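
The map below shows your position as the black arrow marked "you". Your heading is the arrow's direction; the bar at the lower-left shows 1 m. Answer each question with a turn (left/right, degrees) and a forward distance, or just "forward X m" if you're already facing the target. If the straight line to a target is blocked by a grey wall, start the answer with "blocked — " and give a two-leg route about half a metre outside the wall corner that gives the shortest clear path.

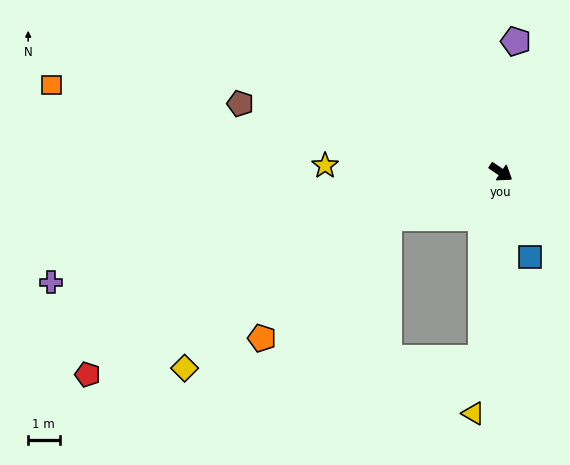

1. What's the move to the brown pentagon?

turn right 161°, forward 8.6 m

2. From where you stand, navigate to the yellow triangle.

turn right 63°, forward 7.7 m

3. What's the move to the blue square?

turn right 37°, forward 2.9 m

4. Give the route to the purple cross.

turn right 132°, forward 14.8 m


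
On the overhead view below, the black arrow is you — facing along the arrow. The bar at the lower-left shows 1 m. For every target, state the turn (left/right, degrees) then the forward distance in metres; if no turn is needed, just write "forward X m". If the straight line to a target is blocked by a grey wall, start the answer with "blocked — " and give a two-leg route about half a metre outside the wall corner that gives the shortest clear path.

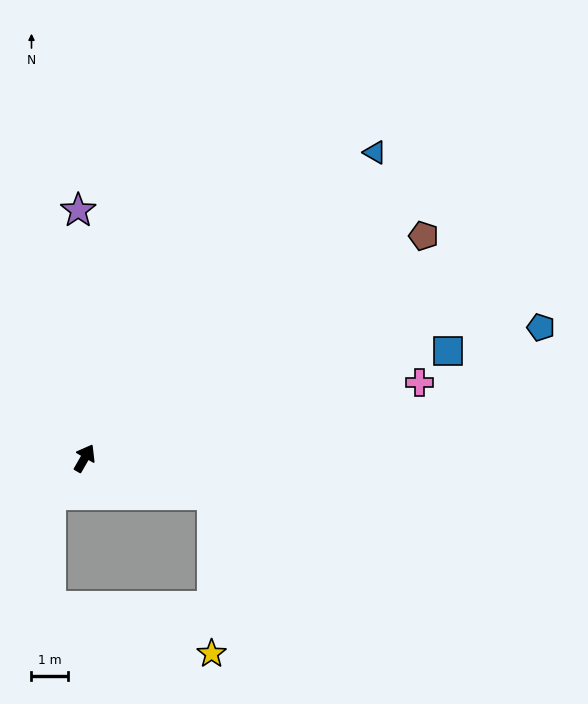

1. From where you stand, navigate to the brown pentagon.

turn right 27°, forward 11.2 m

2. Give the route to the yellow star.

blocked — turn right 76°, forward 3.7 m, then turn right 75°, forward 4.4 m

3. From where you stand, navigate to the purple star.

turn left 31°, forward 6.8 m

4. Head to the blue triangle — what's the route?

turn right 14°, forward 11.6 m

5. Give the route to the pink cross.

turn right 48°, forward 9.5 m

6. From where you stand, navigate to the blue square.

turn right 44°, forward 10.5 m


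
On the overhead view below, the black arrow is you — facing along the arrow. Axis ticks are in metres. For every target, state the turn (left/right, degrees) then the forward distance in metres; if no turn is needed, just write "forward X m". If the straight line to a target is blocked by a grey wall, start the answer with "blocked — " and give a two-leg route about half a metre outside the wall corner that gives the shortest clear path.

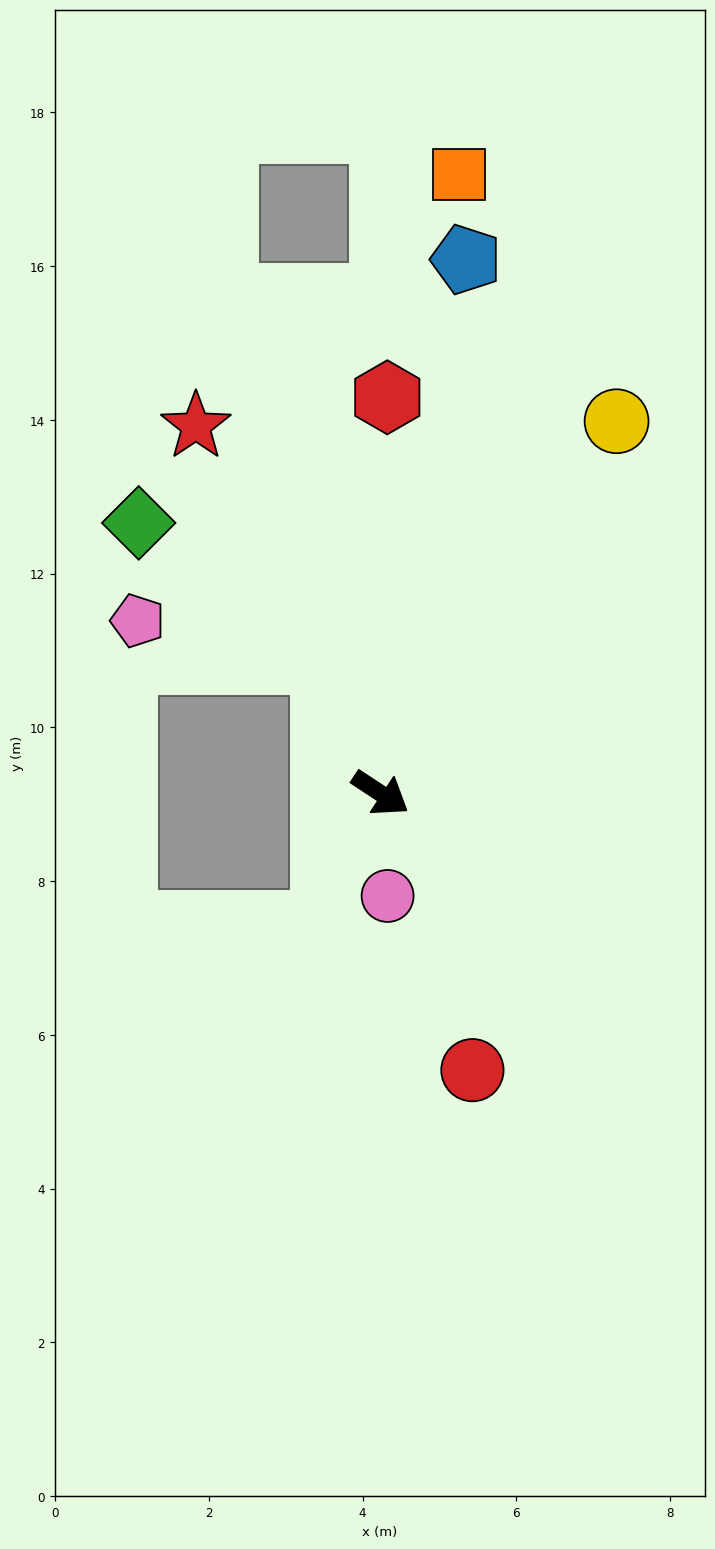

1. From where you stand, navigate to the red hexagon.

turn left 122°, forward 5.2 m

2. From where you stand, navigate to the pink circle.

turn right 53°, forward 1.3 m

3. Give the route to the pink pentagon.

blocked — turn left 147°, forward 1.9 m, then turn left 54°, forward 2.5 m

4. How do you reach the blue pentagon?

turn left 114°, forward 7.0 m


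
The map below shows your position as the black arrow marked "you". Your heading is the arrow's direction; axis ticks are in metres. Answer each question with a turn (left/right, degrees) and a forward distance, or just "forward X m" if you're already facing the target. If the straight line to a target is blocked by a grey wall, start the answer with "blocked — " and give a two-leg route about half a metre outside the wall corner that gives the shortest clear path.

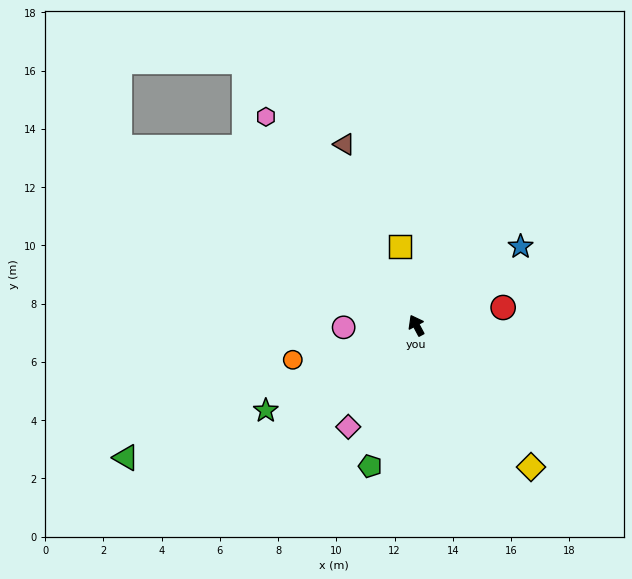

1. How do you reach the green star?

turn left 91°, forward 5.9 m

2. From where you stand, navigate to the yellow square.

turn right 16°, forward 2.8 m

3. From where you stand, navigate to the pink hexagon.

turn left 8°, forward 8.8 m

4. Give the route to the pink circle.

turn left 63°, forward 2.5 m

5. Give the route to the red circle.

turn right 107°, forward 3.0 m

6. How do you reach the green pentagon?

turn left 134°, forward 5.1 m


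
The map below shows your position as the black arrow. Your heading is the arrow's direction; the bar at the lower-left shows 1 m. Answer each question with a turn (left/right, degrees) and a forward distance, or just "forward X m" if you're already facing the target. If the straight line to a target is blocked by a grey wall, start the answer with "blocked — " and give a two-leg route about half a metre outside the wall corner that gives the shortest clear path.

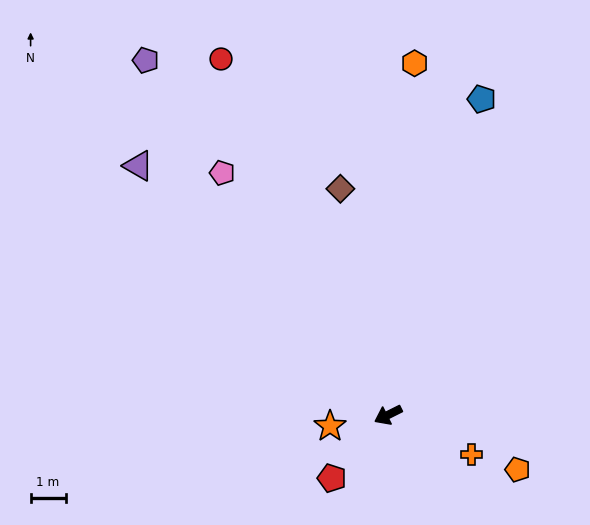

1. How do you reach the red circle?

turn right 91°, forward 11.2 m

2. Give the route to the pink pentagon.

turn right 82°, forward 8.4 m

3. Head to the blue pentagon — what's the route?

turn right 133°, forward 9.4 m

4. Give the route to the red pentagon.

turn left 22°, forward 2.4 m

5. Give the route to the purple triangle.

turn right 71°, forward 10.1 m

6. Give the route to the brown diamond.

turn right 105°, forward 6.6 m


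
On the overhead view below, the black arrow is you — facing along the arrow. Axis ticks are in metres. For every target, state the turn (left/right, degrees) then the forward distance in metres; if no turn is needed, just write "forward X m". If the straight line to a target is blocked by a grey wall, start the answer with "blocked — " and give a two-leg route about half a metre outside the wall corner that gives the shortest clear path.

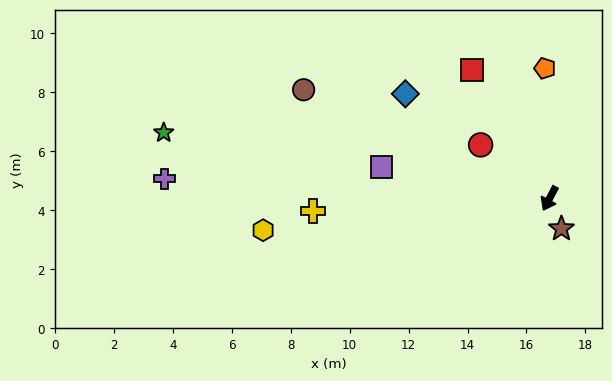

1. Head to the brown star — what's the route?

turn left 49°, forward 1.1 m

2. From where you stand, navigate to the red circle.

turn right 100°, forward 3.0 m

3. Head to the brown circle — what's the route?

turn right 86°, forward 9.1 m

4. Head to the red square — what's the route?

turn right 121°, forward 5.1 m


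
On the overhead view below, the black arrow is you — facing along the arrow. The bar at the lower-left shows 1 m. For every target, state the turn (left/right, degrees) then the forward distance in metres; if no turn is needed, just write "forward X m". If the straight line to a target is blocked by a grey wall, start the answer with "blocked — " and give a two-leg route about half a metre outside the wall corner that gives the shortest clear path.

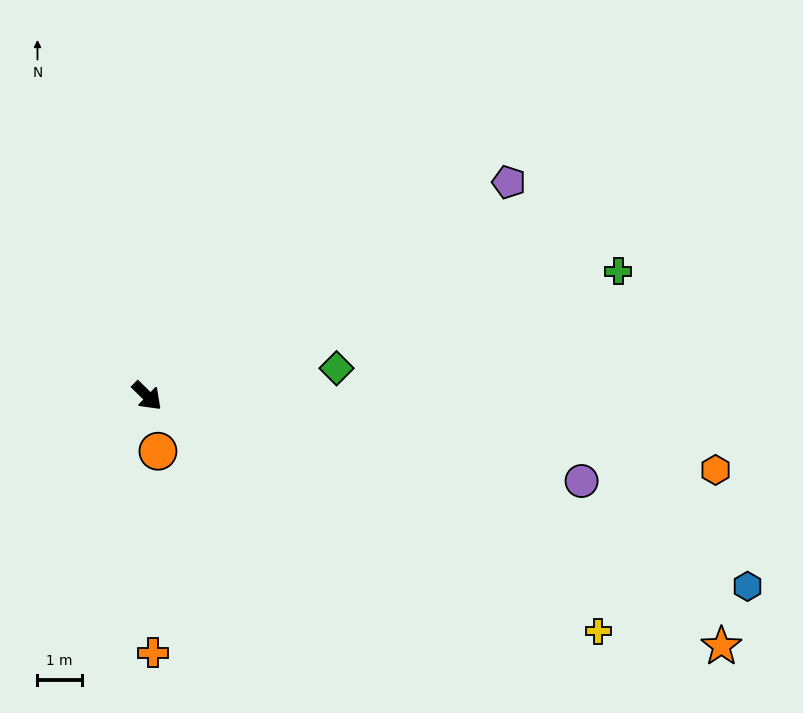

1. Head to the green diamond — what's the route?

turn left 53°, forward 4.3 m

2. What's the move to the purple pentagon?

turn left 75°, forward 9.5 m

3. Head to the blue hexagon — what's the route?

turn left 27°, forward 14.2 m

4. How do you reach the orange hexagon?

turn left 37°, forward 12.9 m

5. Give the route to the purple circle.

turn left 33°, forward 10.0 m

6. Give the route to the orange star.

turn left 21°, forward 14.1 m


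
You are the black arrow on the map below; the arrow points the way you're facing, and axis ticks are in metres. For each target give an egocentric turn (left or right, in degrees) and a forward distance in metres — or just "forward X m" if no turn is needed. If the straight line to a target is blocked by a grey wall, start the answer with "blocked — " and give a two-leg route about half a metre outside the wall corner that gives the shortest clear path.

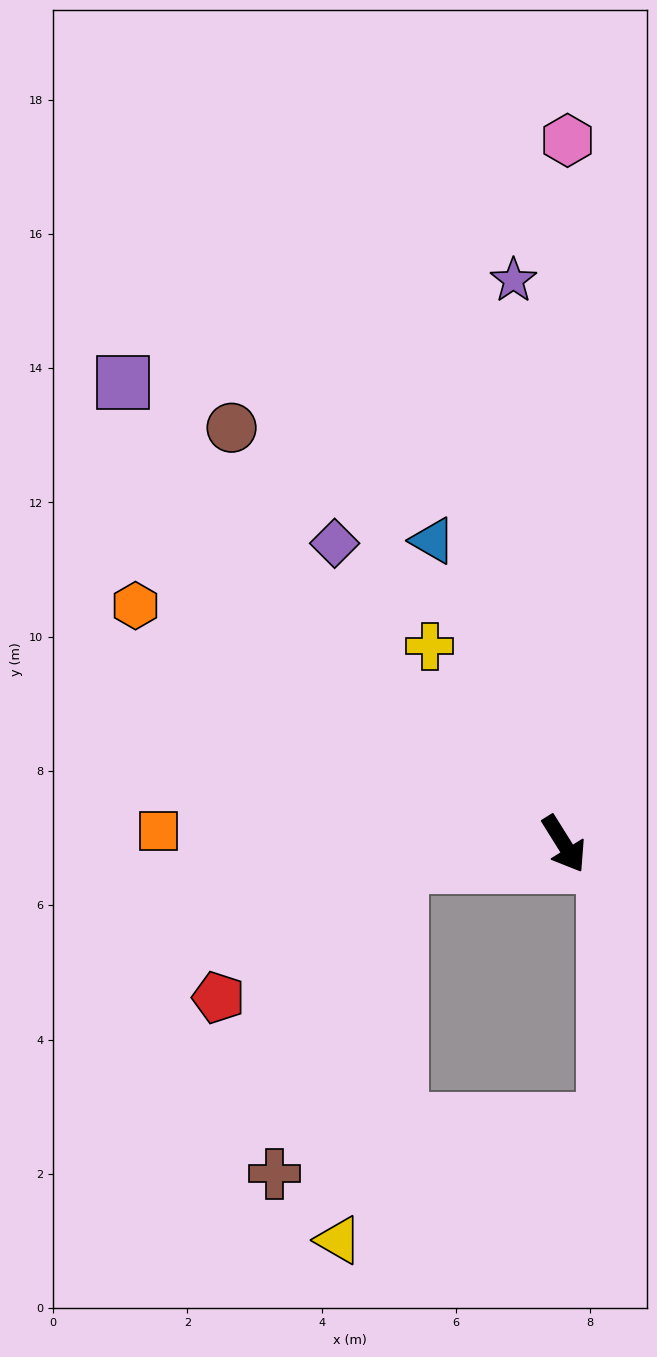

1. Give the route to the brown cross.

blocked — turn right 115°, forward 2.5 m, then turn left 61°, forward 5.0 m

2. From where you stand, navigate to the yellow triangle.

blocked — turn right 115°, forward 2.5 m, then turn left 74°, forward 5.7 m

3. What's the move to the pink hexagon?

turn left 148°, forward 10.5 m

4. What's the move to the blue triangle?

turn left 171°, forward 4.9 m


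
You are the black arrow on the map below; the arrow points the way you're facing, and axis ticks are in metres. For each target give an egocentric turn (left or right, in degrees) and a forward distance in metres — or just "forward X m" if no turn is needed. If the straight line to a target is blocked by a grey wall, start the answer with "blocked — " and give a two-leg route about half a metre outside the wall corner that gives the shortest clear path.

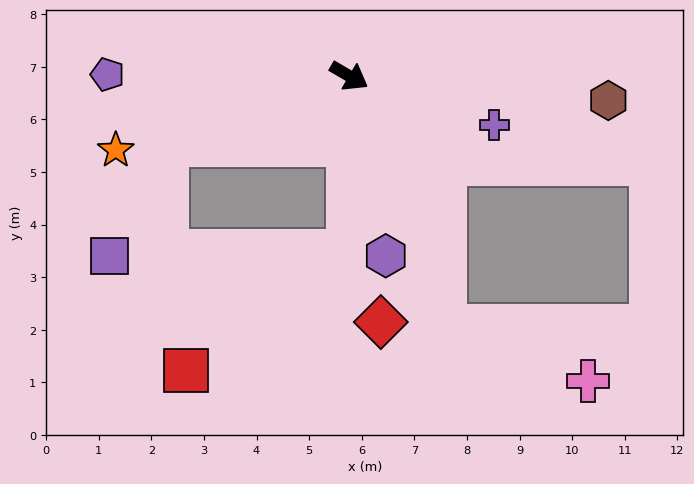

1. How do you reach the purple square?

blocked — turn right 129°, forward 3.7 m, then turn left 42°, forward 2.4 m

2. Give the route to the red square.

blocked — turn right 60°, forward 3.3 m, then turn right 53°, forward 3.8 m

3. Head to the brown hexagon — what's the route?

turn left 25°, forward 4.9 m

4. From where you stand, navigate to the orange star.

turn right 132°, forward 4.7 m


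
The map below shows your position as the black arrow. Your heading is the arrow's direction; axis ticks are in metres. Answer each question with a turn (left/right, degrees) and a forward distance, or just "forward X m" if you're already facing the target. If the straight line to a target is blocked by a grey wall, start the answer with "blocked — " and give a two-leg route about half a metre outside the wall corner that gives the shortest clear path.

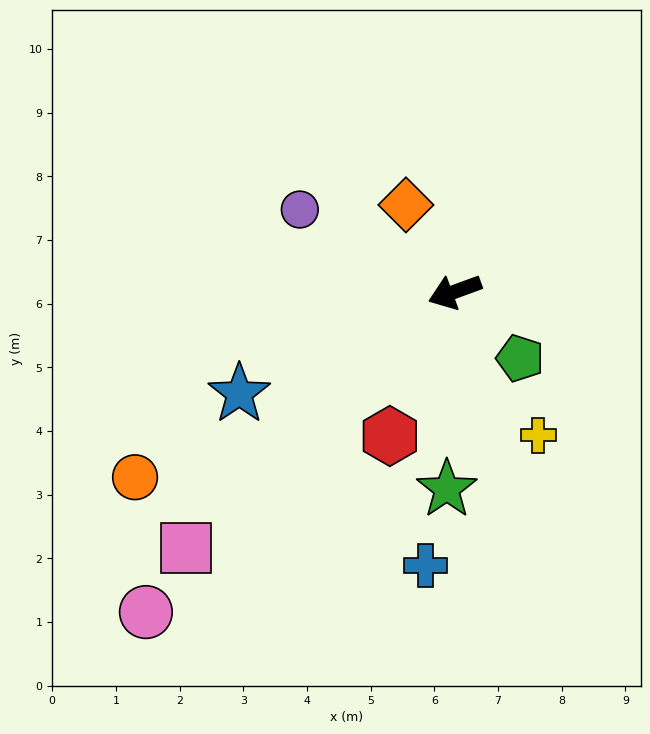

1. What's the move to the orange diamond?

turn right 81°, forward 1.6 m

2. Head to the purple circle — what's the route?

turn right 48°, forward 2.8 m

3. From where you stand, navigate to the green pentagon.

turn left 114°, forward 1.5 m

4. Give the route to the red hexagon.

turn left 46°, forward 2.5 m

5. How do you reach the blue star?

turn left 5°, forward 3.7 m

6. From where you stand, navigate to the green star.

turn left 68°, forward 3.1 m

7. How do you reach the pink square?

turn left 24°, forward 5.8 m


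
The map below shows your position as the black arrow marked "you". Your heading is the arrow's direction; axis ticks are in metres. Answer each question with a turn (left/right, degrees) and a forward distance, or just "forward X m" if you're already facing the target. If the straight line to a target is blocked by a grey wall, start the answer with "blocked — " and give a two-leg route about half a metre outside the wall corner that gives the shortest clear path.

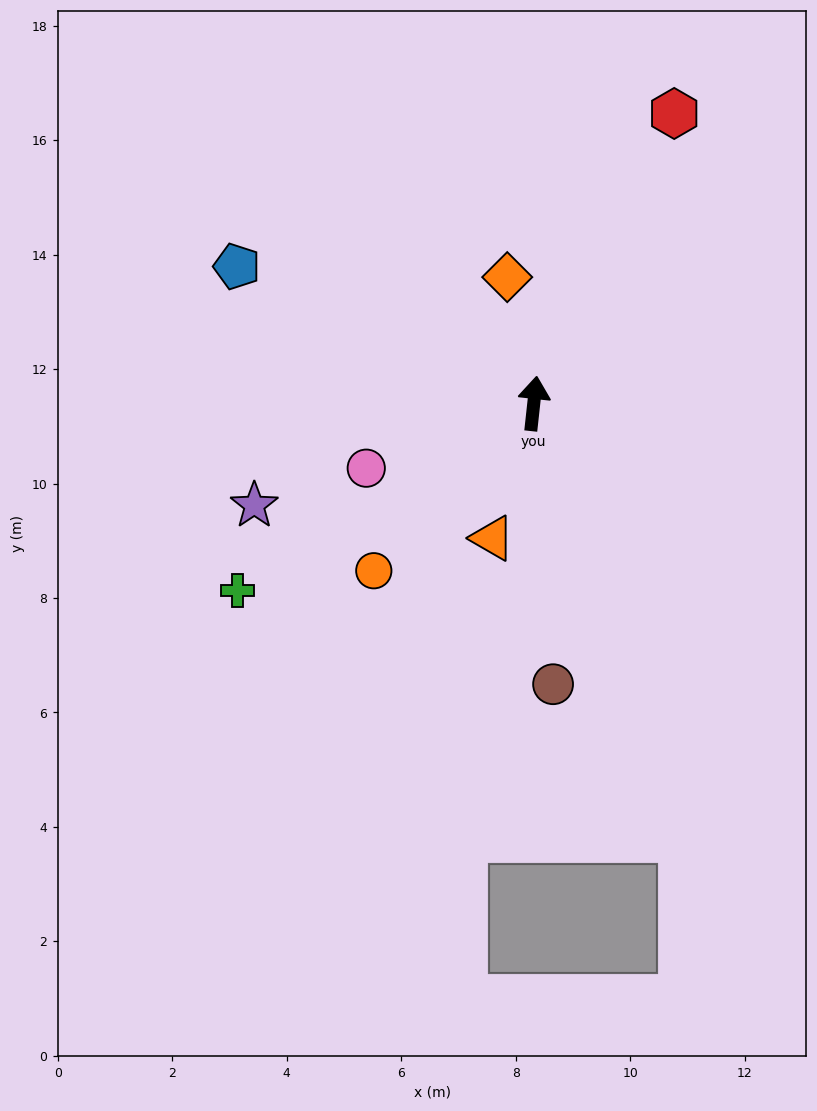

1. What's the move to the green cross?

turn left 128°, forward 6.1 m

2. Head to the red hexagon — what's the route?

turn right 20°, forward 5.6 m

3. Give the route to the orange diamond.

turn left 18°, forward 2.3 m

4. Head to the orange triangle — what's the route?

turn left 169°, forward 2.5 m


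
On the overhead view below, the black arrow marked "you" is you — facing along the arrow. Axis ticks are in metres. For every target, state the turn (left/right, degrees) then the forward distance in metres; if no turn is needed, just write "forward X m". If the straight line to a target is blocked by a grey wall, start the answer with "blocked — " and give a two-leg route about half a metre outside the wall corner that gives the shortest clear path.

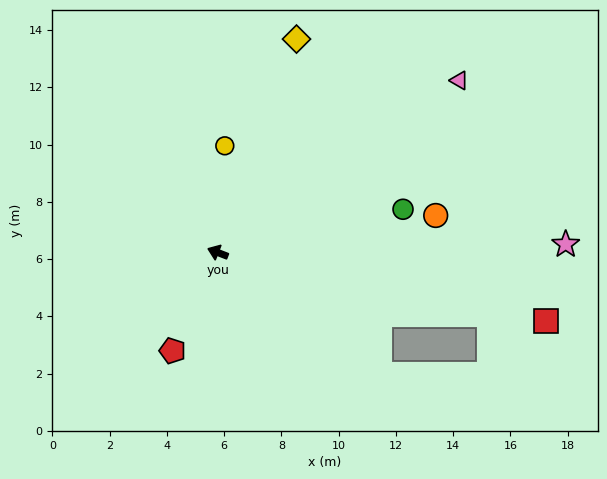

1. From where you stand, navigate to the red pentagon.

turn left 87°, forward 3.8 m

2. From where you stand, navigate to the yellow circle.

turn right 72°, forward 3.7 m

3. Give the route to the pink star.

turn right 157°, forward 12.2 m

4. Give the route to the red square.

turn right 170°, forward 11.7 m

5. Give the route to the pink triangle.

turn right 123°, forward 10.4 m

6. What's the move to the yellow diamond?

turn right 89°, forward 7.9 m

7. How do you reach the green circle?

turn right 146°, forward 6.6 m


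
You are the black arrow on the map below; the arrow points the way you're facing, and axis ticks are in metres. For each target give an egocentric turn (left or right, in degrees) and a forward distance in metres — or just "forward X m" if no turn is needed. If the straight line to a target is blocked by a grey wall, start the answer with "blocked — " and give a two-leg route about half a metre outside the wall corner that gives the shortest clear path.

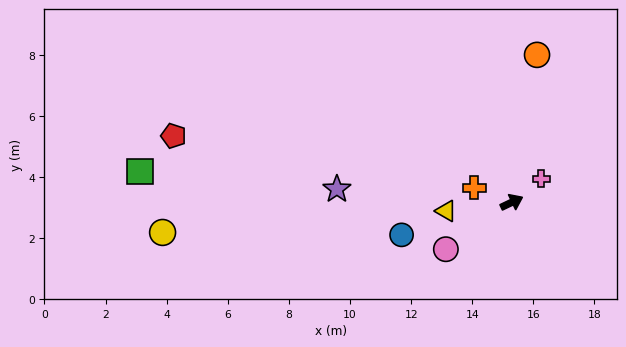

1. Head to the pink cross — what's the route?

turn left 13°, forward 1.2 m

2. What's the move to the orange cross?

turn left 133°, forward 1.3 m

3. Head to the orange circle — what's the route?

turn left 55°, forward 4.9 m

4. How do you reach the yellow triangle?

turn left 162°, forward 2.2 m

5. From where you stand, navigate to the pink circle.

turn right 170°, forward 2.6 m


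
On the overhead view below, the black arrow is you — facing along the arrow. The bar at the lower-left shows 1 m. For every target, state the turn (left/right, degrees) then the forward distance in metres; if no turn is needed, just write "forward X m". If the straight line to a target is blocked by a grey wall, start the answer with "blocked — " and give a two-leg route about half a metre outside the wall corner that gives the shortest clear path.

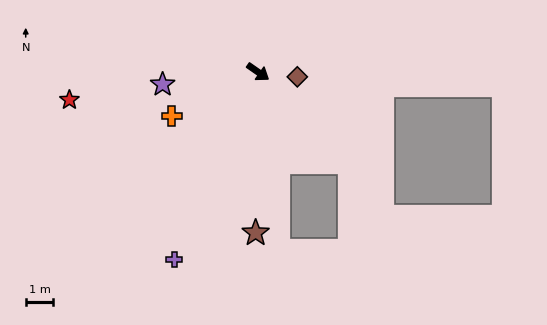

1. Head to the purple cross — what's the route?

turn right 79°, forward 7.4 m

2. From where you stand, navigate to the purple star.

turn right 138°, forward 3.5 m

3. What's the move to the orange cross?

turn right 118°, forward 3.5 m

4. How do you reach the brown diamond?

turn left 28°, forward 1.4 m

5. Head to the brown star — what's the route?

turn right 56°, forward 5.8 m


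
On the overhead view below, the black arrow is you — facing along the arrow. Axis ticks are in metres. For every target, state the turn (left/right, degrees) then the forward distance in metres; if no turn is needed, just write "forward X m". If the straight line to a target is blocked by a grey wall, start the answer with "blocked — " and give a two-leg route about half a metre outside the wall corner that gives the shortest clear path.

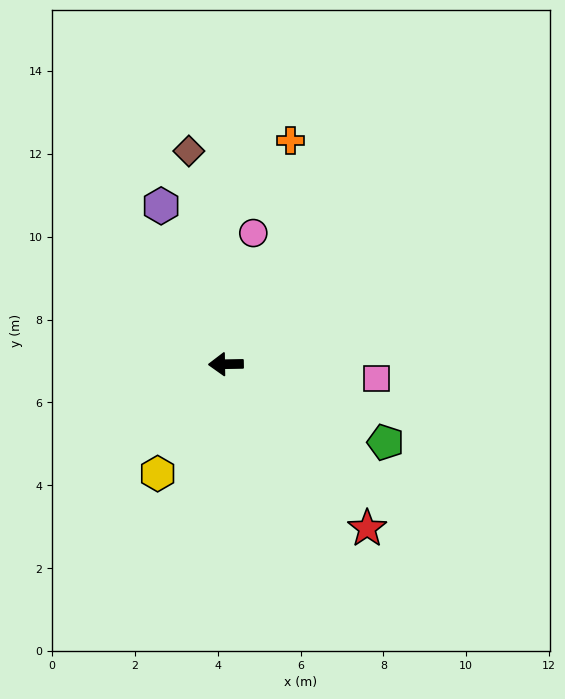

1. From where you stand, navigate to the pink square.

turn left 174°, forward 3.6 m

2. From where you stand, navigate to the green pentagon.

turn left 153°, forward 4.3 m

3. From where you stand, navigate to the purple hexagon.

turn right 69°, forward 4.1 m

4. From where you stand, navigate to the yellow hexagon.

turn left 57°, forward 3.1 m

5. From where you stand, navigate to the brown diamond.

turn right 81°, forward 5.2 m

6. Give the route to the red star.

turn left 130°, forward 5.2 m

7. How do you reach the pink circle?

turn right 103°, forward 3.2 m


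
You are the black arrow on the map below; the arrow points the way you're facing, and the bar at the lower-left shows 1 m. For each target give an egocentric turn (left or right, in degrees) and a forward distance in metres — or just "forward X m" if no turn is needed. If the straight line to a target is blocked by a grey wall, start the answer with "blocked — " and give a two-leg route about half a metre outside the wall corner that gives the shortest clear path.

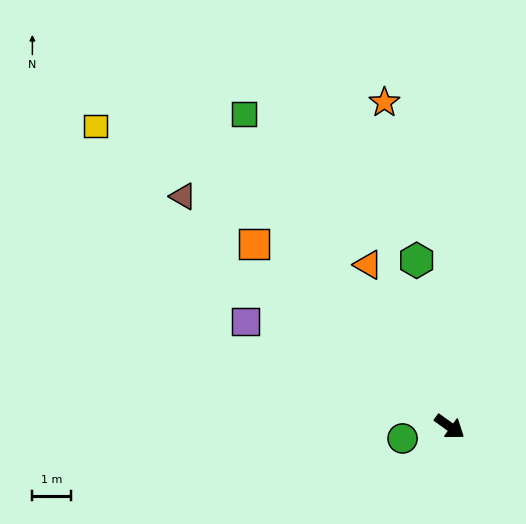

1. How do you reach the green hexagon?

turn left 137°, forward 4.3 m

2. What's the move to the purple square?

turn right 172°, forward 5.9 m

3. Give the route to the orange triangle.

turn left 152°, forward 4.6 m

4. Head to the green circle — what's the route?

turn right 130°, forward 1.2 m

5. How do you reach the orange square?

turn left 173°, forward 6.8 m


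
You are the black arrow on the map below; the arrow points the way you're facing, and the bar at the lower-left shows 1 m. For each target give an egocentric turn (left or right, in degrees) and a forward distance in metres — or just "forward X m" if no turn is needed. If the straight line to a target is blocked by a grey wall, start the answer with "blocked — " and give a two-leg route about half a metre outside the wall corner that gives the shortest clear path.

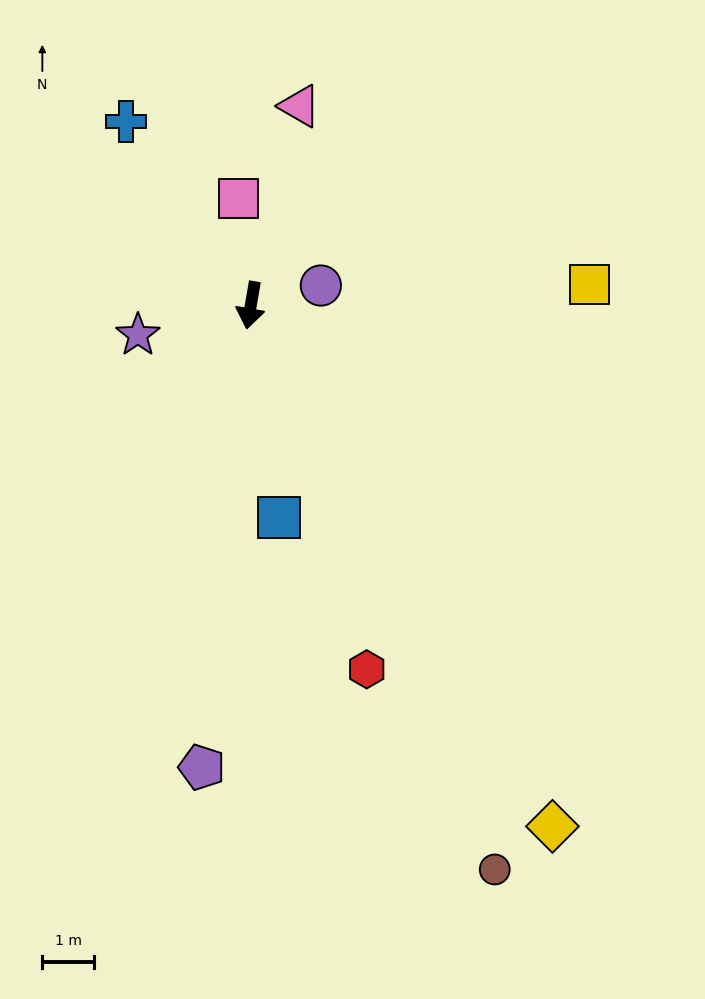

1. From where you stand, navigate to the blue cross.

turn right 136°, forward 4.3 m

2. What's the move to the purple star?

turn right 65°, forward 2.2 m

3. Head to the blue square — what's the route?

turn left 17°, forward 4.1 m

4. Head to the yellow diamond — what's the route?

turn left 40°, forward 11.6 m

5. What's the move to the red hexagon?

turn left 27°, forward 7.4 m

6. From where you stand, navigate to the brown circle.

turn left 33°, forward 11.8 m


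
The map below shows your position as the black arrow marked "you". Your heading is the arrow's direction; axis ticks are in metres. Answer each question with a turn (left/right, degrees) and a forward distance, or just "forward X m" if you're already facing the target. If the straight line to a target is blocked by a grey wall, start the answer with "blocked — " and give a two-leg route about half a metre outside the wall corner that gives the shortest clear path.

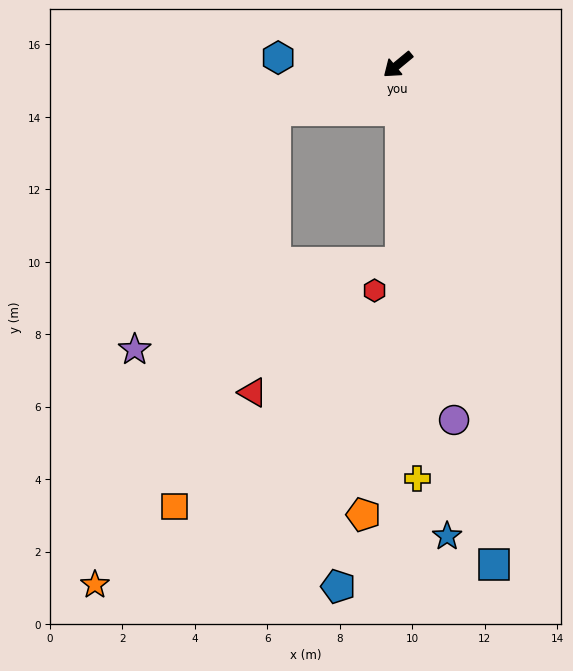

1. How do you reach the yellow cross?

turn left 53°, forward 11.4 m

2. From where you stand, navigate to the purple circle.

turn left 59°, forward 9.9 m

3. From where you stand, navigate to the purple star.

blocked — turn right 19°, forward 3.6 m, then turn left 39°, forward 7.7 m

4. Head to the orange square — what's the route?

blocked — turn right 19°, forward 3.6 m, then turn left 55°, forward 11.3 m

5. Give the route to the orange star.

blocked — turn right 19°, forward 3.6 m, then turn left 49°, forward 14.0 m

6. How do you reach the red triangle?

blocked — turn right 19°, forward 3.6 m, then turn left 65°, forward 7.8 m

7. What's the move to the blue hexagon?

turn right 43°, forward 3.3 m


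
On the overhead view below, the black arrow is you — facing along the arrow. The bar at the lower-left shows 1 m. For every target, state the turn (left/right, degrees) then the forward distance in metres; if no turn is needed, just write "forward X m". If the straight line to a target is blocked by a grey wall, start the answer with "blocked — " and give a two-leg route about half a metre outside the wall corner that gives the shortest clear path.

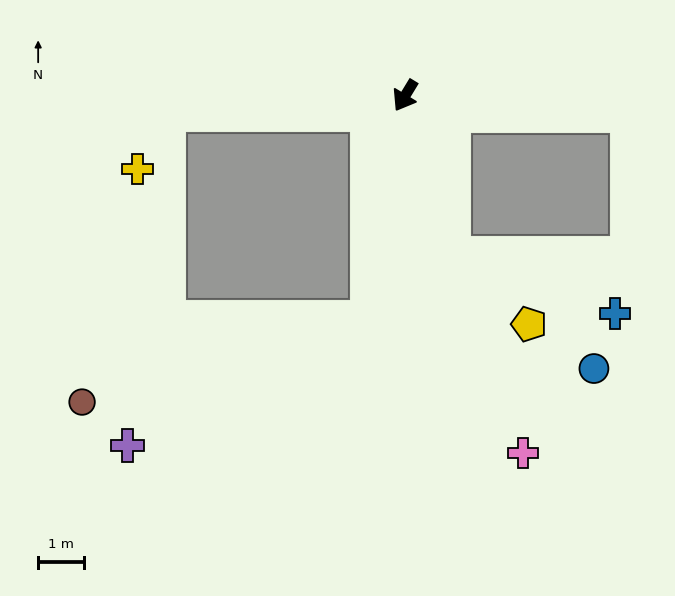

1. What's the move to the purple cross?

blocked — turn left 22°, forward 5.0 m, then turn right 53°, forward 6.0 m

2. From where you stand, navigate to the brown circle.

blocked — turn left 22°, forward 5.0 m, then turn right 65°, forward 6.6 m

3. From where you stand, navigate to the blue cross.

blocked — turn left 47°, forward 3.6 m, then turn left 55°, forward 3.8 m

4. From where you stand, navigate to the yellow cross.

blocked — turn right 55°, forward 5.2 m, then turn left 59°, forward 1.4 m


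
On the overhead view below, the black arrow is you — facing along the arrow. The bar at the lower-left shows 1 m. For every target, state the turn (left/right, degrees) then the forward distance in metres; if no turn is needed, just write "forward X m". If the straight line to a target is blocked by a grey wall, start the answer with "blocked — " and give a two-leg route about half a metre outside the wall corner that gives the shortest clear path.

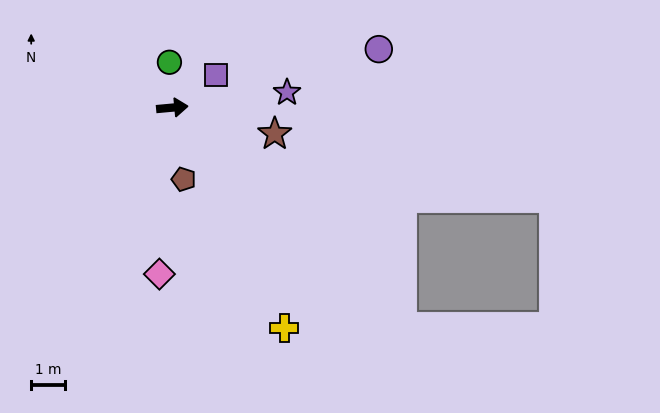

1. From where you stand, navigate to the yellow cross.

turn right 68°, forward 7.3 m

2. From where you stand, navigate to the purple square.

turn left 31°, forward 1.6 m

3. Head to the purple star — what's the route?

turn left 2°, forward 3.4 m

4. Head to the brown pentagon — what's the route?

turn right 86°, forward 2.1 m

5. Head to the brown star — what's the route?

turn right 20°, forward 3.1 m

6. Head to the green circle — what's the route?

turn left 88°, forward 1.3 m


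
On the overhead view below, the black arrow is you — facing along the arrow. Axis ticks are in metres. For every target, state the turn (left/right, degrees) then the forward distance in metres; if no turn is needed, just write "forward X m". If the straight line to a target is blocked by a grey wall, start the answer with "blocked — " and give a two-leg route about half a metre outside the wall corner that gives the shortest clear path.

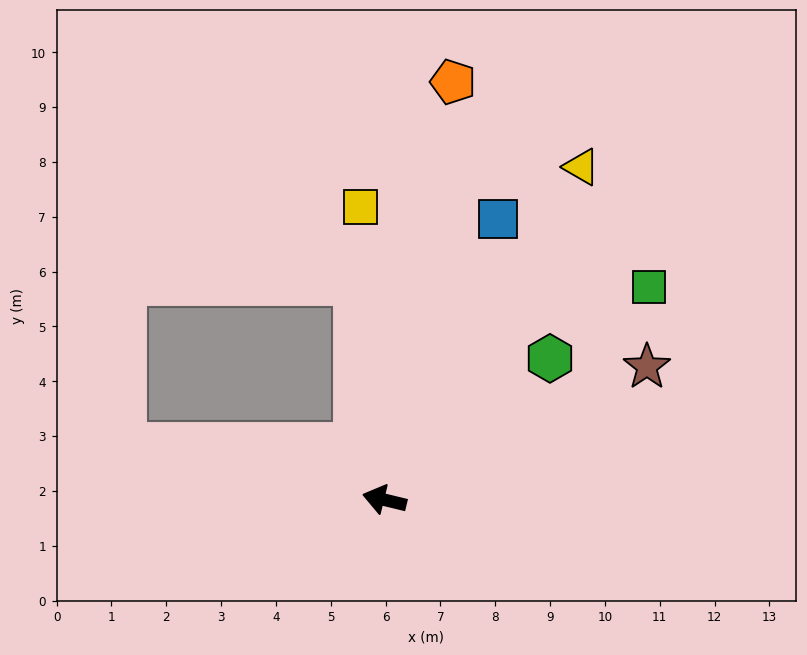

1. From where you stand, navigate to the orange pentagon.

turn right 86°, forward 7.7 m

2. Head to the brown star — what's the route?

turn right 139°, forward 5.4 m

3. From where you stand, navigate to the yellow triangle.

turn right 107°, forward 7.1 m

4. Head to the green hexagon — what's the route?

turn right 126°, forward 4.0 m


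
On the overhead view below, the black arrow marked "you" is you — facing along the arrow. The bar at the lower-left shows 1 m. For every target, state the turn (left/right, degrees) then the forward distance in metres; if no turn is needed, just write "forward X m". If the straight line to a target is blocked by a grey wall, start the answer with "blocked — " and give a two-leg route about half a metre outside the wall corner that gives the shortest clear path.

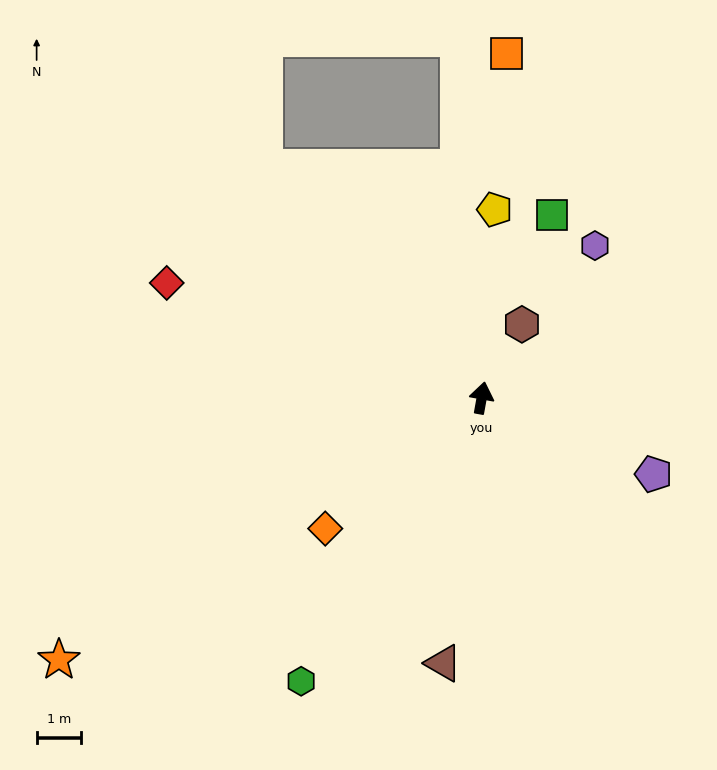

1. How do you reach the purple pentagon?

turn right 104°, forward 4.2 m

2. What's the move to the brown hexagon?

turn right 18°, forward 1.9 m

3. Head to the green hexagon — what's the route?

turn left 158°, forward 7.6 m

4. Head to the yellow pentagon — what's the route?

turn left 6°, forward 4.3 m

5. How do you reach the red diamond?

turn left 80°, forward 7.6 m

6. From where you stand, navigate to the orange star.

turn left 132°, forward 11.2 m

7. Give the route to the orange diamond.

turn left 140°, forward 4.6 m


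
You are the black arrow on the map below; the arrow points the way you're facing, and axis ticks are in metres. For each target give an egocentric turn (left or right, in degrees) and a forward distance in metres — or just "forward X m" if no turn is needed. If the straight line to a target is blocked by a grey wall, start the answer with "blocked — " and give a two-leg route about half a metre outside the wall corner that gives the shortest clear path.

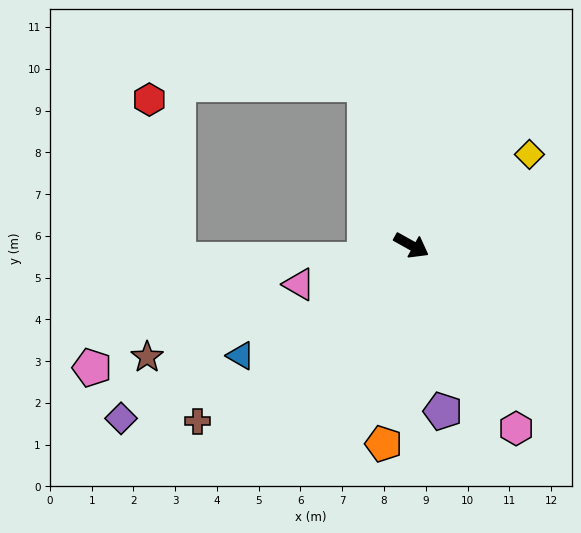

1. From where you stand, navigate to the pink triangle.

turn right 132°, forward 2.8 m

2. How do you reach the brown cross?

turn right 111°, forward 6.6 m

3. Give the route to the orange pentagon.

turn right 69°, forward 4.8 m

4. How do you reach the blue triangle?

turn right 118°, forward 4.9 m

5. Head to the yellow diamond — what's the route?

turn left 67°, forward 3.6 m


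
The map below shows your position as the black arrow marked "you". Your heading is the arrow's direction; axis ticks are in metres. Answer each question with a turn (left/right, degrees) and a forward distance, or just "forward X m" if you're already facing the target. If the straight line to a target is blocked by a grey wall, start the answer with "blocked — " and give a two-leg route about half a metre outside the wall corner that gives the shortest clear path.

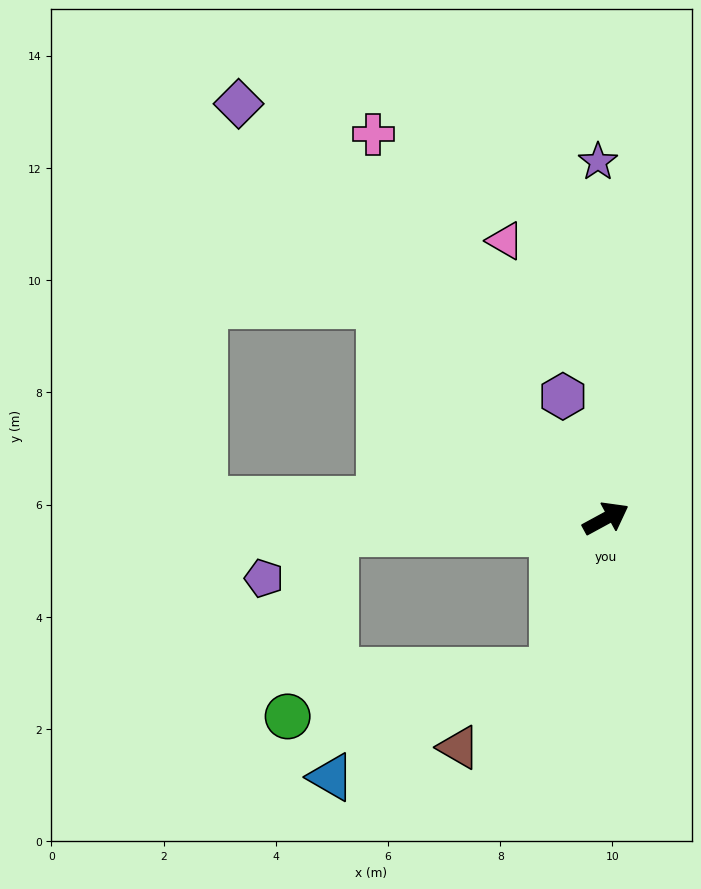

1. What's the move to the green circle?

blocked — turn right 137°, forward 2.9 m, then turn right 62°, forward 4.8 m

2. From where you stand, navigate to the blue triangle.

blocked — turn left 155°, forward 4.8 m, then turn left 86°, forward 4.4 m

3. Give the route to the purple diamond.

turn left 103°, forward 9.9 m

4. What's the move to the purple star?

turn left 63°, forward 6.4 m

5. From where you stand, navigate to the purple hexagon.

turn left 81°, forward 2.3 m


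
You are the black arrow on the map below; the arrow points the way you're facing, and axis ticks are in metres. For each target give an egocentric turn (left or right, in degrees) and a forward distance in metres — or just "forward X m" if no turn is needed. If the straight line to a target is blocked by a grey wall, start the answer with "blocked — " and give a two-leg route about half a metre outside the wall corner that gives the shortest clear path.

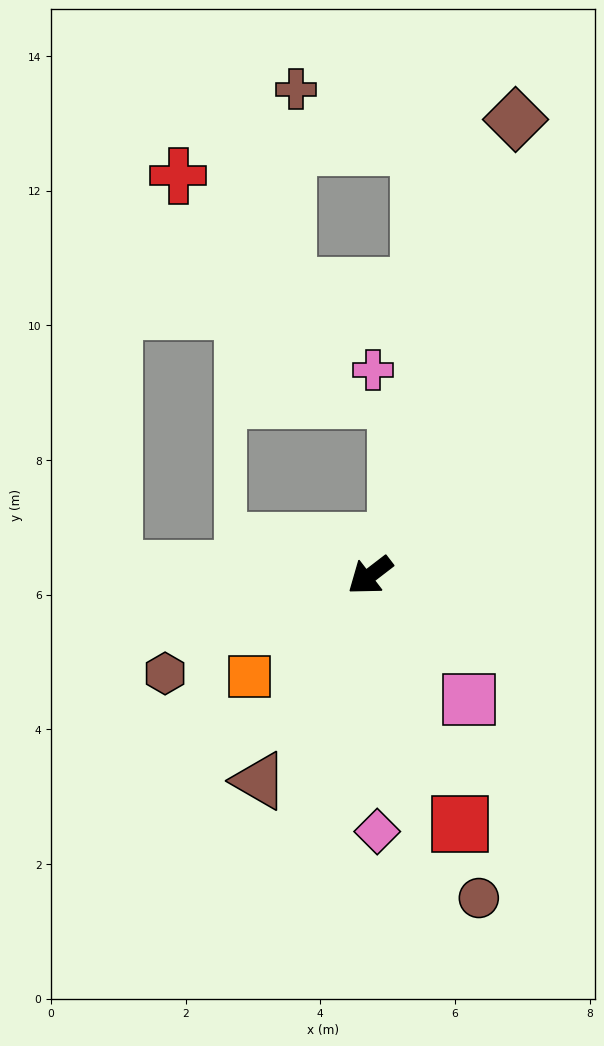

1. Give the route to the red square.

turn left 72°, forward 3.9 m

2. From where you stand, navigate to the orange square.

turn left 3°, forward 2.3 m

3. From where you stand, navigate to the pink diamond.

turn left 54°, forward 3.8 m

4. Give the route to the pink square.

turn left 91°, forward 2.4 m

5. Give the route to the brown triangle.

turn left 24°, forward 3.5 m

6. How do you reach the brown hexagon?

turn right 12°, forward 3.4 m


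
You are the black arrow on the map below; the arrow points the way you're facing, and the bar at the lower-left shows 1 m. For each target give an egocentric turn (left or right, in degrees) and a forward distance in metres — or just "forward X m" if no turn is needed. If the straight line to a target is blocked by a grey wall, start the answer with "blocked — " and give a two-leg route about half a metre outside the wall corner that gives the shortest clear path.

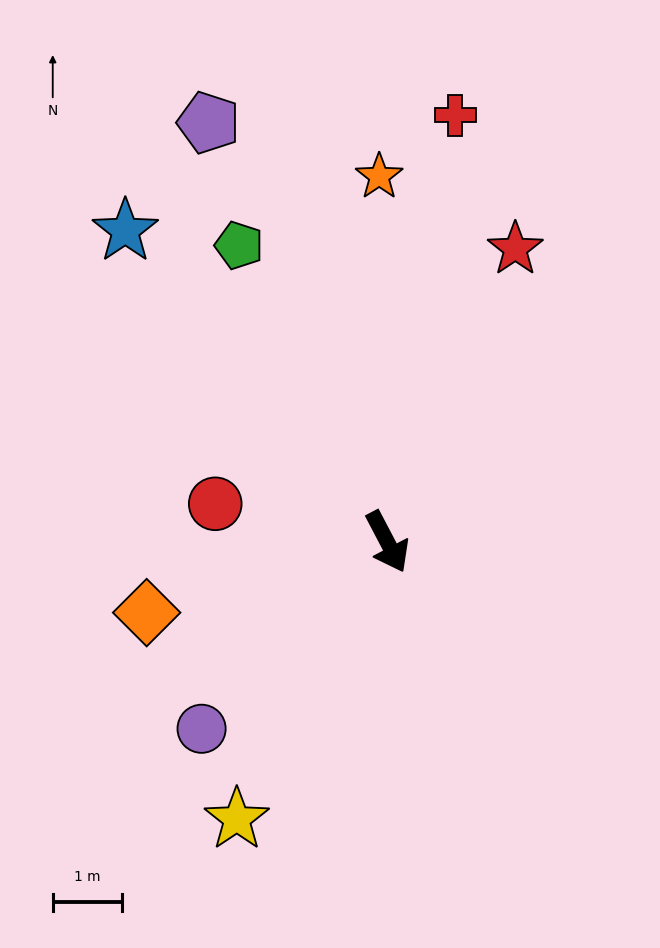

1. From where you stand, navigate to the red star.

turn left 129°, forward 4.6 m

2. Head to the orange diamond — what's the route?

turn right 101°, forward 3.6 m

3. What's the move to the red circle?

turn right 130°, forward 2.5 m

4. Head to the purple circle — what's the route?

turn right 72°, forward 3.8 m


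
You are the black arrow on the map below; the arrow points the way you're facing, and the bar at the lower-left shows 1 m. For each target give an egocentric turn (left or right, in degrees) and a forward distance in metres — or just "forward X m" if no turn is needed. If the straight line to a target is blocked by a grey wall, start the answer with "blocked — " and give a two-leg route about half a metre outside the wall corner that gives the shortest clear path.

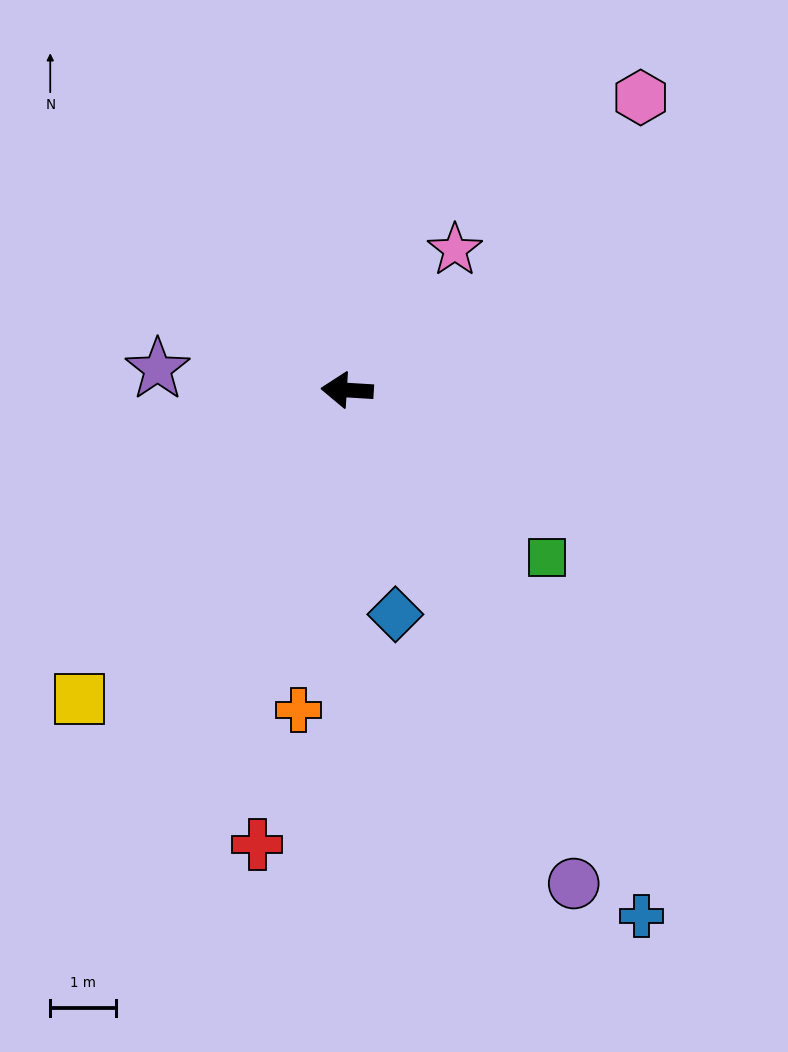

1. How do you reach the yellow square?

turn left 53°, forward 6.2 m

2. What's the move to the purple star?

turn right 3°, forward 2.9 m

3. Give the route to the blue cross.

turn left 123°, forward 9.2 m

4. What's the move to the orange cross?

turn left 85°, forward 4.9 m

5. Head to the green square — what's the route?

turn left 144°, forward 4.0 m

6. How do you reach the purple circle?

turn left 118°, forward 8.3 m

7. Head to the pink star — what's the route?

turn right 124°, forward 2.7 m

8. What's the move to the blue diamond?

turn left 106°, forward 3.5 m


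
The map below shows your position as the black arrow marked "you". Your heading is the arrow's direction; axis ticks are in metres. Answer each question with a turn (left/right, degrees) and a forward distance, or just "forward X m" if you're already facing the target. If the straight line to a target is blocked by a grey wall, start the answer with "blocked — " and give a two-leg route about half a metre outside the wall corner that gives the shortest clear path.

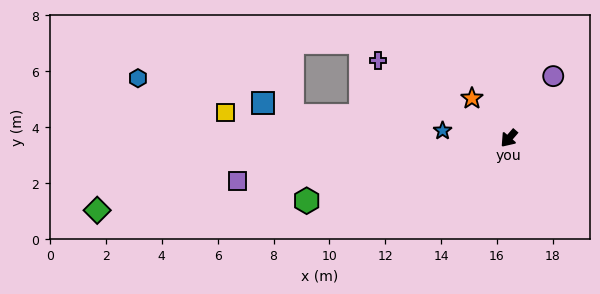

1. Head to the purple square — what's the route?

turn right 40°, forward 9.8 m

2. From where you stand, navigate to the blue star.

turn right 56°, forward 2.4 m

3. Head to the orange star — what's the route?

turn right 96°, forward 1.9 m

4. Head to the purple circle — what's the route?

turn right 175°, forward 2.7 m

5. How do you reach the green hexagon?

turn right 32°, forward 7.6 m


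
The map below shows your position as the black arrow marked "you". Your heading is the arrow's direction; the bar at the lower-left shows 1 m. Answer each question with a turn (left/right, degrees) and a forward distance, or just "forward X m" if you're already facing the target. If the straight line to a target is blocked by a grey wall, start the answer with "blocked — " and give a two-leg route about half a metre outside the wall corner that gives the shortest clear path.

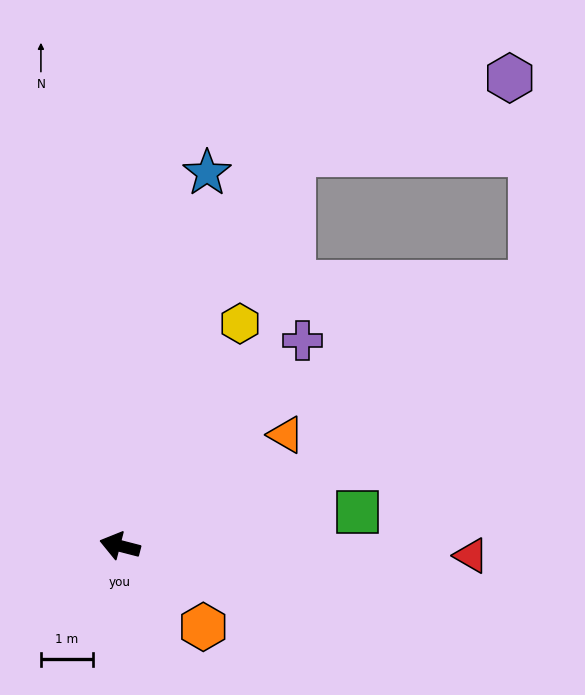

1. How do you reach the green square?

turn right 157°, forward 4.6 m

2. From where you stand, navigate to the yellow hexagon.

turn right 104°, forward 4.8 m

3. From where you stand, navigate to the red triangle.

turn right 167°, forward 6.7 m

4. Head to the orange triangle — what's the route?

turn right 132°, forward 3.8 m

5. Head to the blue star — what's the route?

turn right 89°, forward 7.3 m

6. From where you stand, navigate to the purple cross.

turn right 117°, forward 5.3 m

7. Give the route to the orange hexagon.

turn left 150°, forward 2.2 m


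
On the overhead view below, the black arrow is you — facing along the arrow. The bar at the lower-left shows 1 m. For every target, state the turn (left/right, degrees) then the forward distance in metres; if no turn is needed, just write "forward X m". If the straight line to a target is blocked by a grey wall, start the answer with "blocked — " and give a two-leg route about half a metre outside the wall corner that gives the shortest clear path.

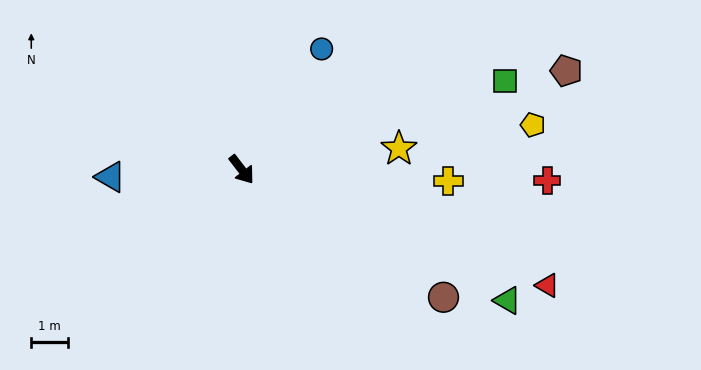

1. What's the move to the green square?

turn left 71°, forward 7.6 m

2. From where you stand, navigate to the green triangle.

turn left 26°, forward 8.1 m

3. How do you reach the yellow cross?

turn left 49°, forward 5.7 m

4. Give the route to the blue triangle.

turn right 124°, forward 3.6 m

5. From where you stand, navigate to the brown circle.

turn left 20°, forward 6.5 m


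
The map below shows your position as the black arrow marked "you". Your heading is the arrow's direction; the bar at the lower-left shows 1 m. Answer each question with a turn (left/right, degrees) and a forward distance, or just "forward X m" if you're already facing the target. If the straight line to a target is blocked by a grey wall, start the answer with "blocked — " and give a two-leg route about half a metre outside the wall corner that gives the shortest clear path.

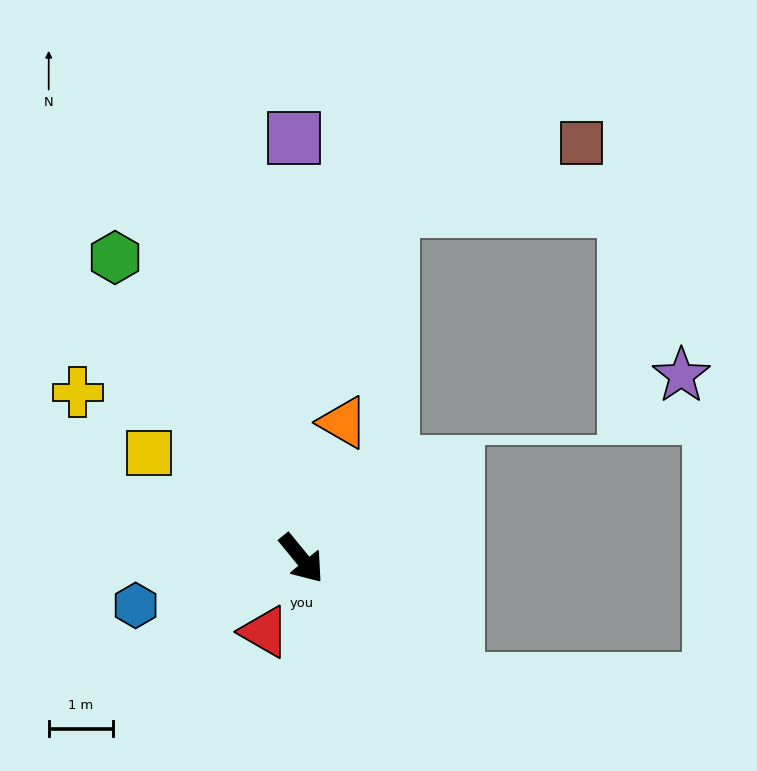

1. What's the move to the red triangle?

turn right 66°, forward 1.3 m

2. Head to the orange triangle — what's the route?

turn left 124°, forward 2.2 m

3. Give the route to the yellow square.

turn right 164°, forward 2.9 m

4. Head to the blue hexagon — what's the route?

turn right 113°, forward 2.7 m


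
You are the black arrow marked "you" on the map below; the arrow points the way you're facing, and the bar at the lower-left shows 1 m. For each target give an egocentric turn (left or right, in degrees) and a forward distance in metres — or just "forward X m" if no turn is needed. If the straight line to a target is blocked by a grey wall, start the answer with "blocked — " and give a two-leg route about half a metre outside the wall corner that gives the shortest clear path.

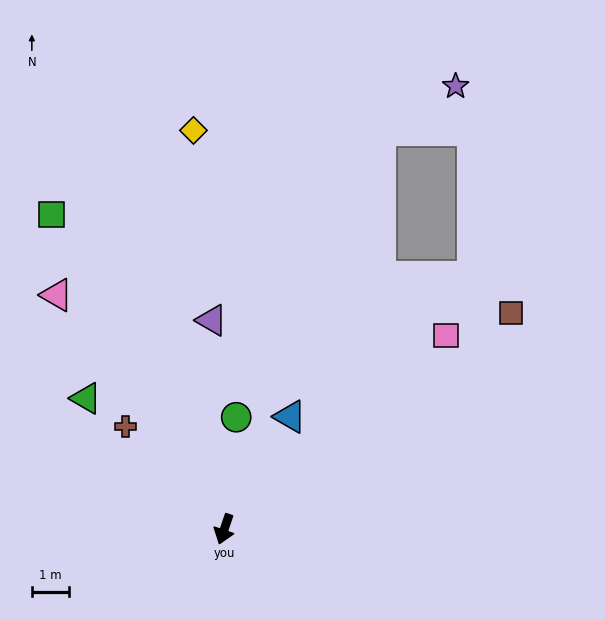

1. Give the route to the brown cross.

turn right 117°, forward 3.8 m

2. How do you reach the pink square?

turn left 150°, forward 7.8 m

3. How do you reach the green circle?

turn right 167°, forward 3.0 m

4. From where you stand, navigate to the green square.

turn right 133°, forward 9.5 m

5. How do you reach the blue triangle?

turn left 168°, forward 3.5 m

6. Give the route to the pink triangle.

turn right 126°, forward 7.7 m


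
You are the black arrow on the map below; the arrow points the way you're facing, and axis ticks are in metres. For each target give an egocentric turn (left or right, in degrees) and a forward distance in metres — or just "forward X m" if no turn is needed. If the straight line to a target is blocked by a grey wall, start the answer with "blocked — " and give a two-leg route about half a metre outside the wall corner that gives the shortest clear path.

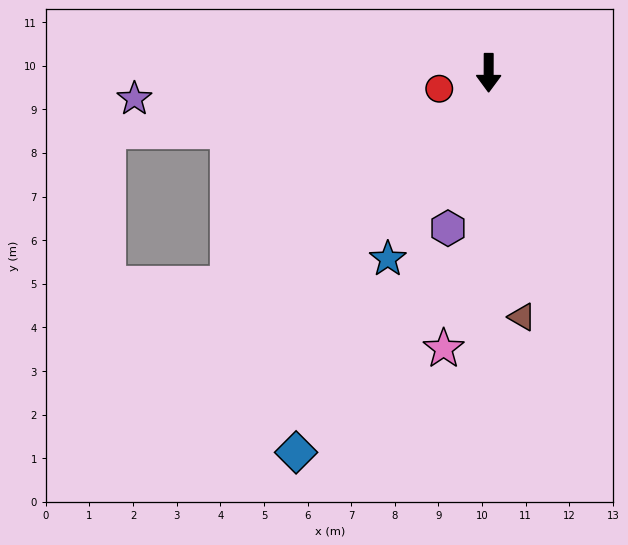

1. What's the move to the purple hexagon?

turn right 15°, forward 3.7 m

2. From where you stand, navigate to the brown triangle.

turn left 8°, forward 5.6 m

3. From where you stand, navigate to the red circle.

turn right 72°, forward 1.2 m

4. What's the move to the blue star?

turn right 28°, forward 4.9 m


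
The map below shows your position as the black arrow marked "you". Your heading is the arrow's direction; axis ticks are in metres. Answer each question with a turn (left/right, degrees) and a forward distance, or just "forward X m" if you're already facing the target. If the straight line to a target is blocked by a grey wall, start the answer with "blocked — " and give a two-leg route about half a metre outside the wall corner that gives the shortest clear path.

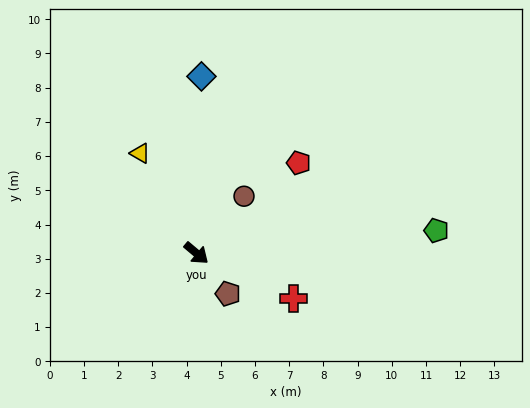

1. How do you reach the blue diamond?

turn left 128°, forward 5.2 m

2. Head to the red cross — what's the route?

turn left 15°, forward 3.1 m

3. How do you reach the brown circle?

turn left 90°, forward 2.2 m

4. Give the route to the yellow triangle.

turn left 159°, forward 3.4 m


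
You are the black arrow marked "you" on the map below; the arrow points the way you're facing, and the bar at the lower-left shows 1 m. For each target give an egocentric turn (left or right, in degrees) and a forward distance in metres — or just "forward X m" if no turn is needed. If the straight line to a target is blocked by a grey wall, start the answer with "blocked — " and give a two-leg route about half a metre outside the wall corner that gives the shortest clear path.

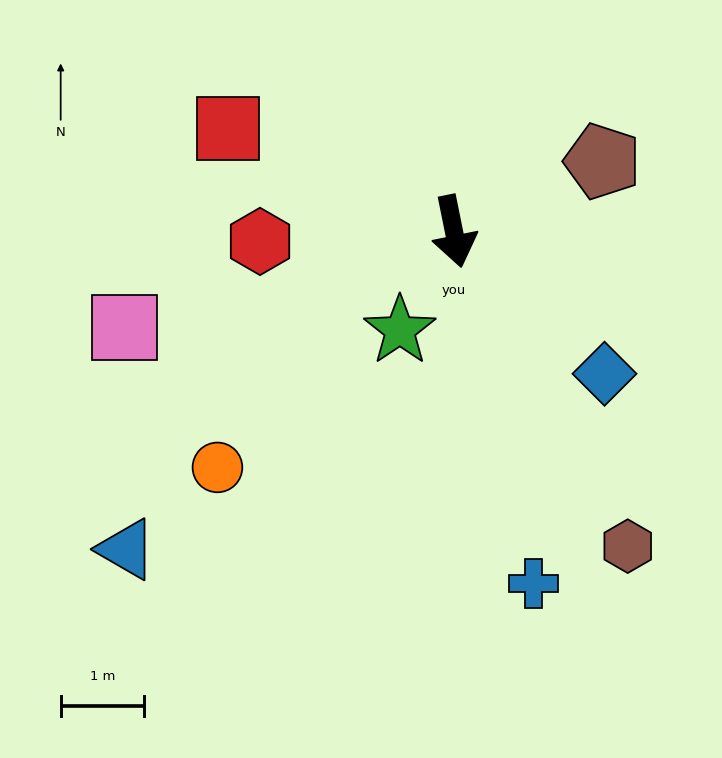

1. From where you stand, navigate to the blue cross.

forward 4.3 m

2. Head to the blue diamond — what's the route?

turn left 35°, forward 2.5 m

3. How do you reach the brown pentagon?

turn left 104°, forward 2.0 m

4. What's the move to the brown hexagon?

turn left 17°, forward 4.3 m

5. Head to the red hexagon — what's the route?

turn right 99°, forward 2.3 m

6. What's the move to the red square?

turn right 126°, forward 3.0 m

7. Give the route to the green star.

turn right 40°, forward 1.3 m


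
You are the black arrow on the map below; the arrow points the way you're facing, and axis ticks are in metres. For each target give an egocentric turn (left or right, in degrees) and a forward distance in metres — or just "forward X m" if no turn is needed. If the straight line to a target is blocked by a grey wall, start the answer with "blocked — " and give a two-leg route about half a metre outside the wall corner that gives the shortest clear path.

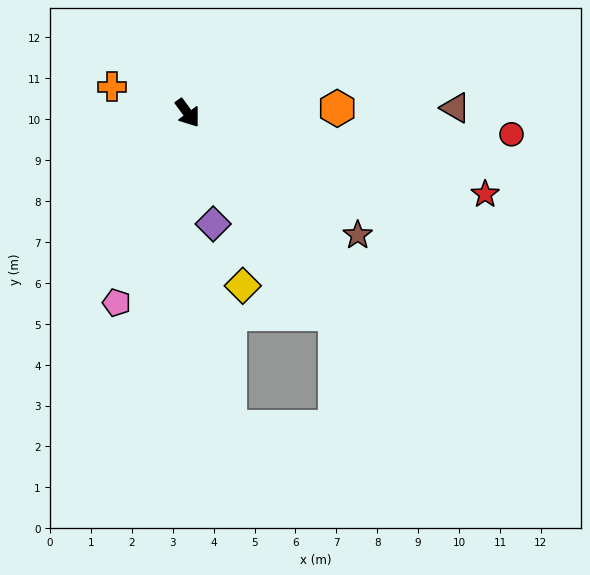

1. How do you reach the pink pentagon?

turn right 57°, forward 4.9 m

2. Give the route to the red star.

turn left 38°, forward 7.5 m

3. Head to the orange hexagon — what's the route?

turn left 55°, forward 3.7 m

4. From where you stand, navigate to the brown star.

turn left 18°, forward 5.1 m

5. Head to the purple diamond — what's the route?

turn right 23°, forward 2.8 m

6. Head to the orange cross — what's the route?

turn right 146°, forward 2.0 m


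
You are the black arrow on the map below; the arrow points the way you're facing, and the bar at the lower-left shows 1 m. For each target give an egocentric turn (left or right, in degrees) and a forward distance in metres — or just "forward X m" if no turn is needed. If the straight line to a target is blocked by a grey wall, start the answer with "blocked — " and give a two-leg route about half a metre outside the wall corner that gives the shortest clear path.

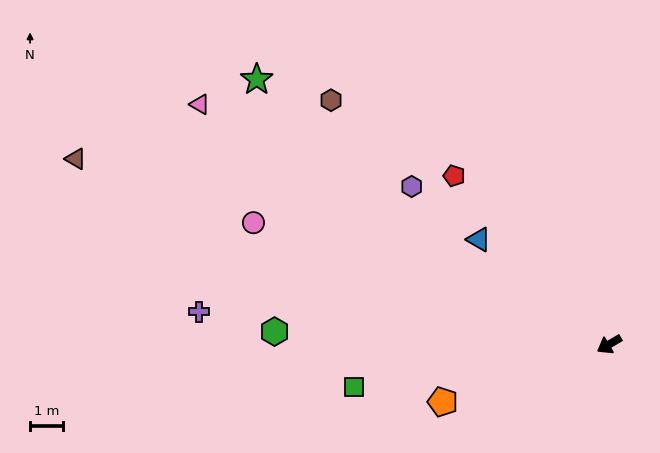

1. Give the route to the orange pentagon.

turn right 12°, forward 5.4 m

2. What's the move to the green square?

turn right 21°, forward 7.9 m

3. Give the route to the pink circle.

turn right 49°, forward 11.5 m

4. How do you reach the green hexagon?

turn right 33°, forward 10.3 m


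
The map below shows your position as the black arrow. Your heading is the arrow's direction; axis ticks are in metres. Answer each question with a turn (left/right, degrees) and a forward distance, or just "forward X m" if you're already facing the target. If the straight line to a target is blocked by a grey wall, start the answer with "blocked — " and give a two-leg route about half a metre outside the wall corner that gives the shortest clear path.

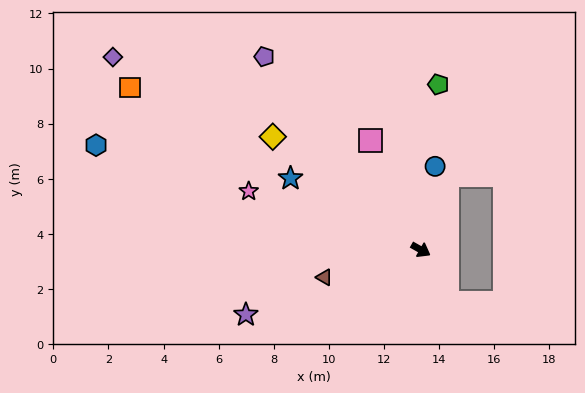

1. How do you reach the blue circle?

turn left 110°, forward 3.1 m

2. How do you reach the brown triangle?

turn right 135°, forward 3.6 m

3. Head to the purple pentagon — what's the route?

turn left 158°, forward 9.0 m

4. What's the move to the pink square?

turn left 144°, forward 4.4 m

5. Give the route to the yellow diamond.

turn left 172°, forward 6.8 m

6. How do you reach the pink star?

turn right 169°, forward 6.6 m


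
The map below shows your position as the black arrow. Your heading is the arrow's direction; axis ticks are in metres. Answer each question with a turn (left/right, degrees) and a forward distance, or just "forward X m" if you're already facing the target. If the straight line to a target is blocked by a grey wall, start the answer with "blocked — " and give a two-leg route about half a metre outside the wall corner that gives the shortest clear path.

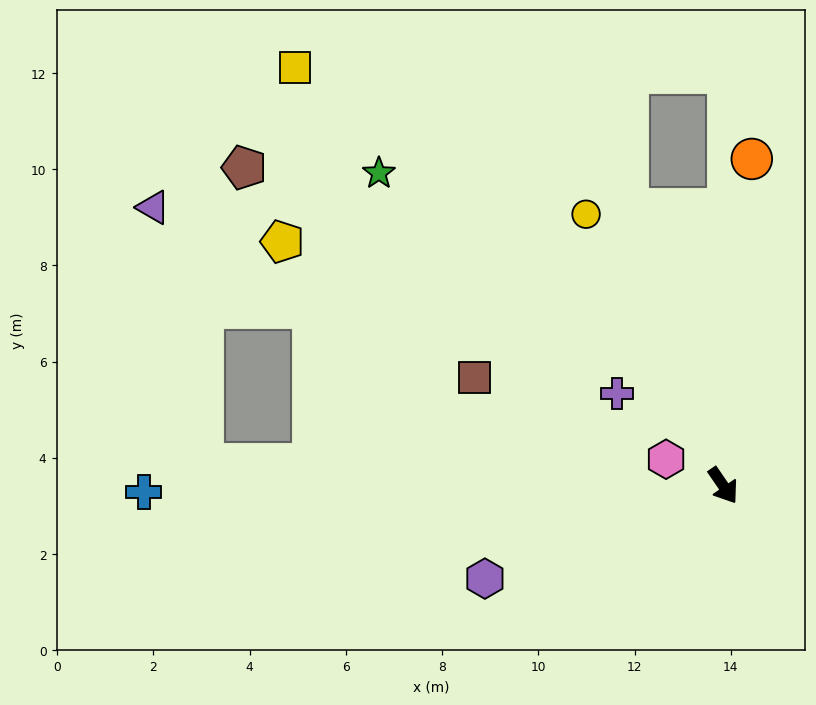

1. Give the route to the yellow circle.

turn left 172°, forward 6.3 m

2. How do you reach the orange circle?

turn left 141°, forward 6.8 m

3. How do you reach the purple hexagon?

turn right 103°, forward 5.3 m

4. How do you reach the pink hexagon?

turn right 149°, forward 1.3 m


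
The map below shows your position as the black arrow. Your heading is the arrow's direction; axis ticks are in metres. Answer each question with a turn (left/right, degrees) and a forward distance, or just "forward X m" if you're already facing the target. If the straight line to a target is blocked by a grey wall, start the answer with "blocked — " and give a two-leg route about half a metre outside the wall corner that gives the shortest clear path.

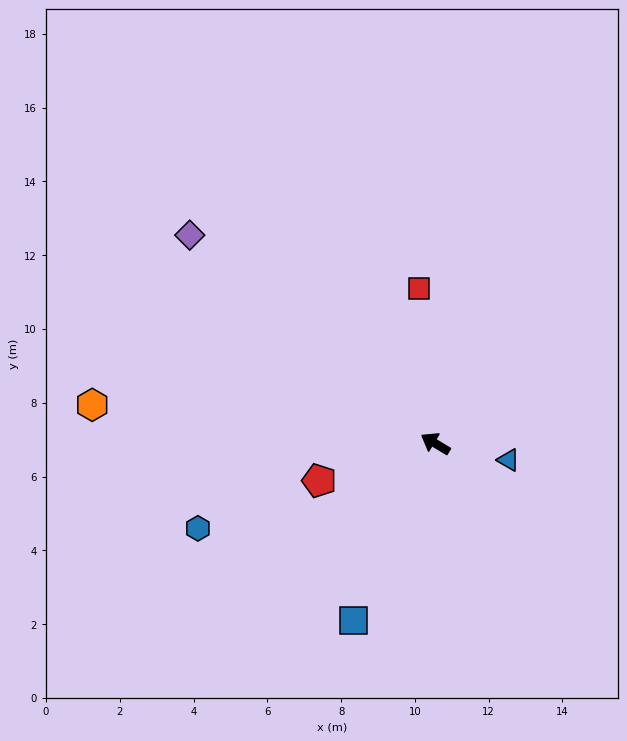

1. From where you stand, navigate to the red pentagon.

turn left 49°, forward 3.3 m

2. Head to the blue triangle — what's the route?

turn right 162°, forward 2.0 m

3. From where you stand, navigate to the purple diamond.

turn right 9°, forward 8.7 m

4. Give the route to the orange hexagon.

turn left 25°, forward 9.4 m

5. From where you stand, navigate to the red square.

turn right 53°, forward 4.2 m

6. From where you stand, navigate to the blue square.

turn left 96°, forward 5.3 m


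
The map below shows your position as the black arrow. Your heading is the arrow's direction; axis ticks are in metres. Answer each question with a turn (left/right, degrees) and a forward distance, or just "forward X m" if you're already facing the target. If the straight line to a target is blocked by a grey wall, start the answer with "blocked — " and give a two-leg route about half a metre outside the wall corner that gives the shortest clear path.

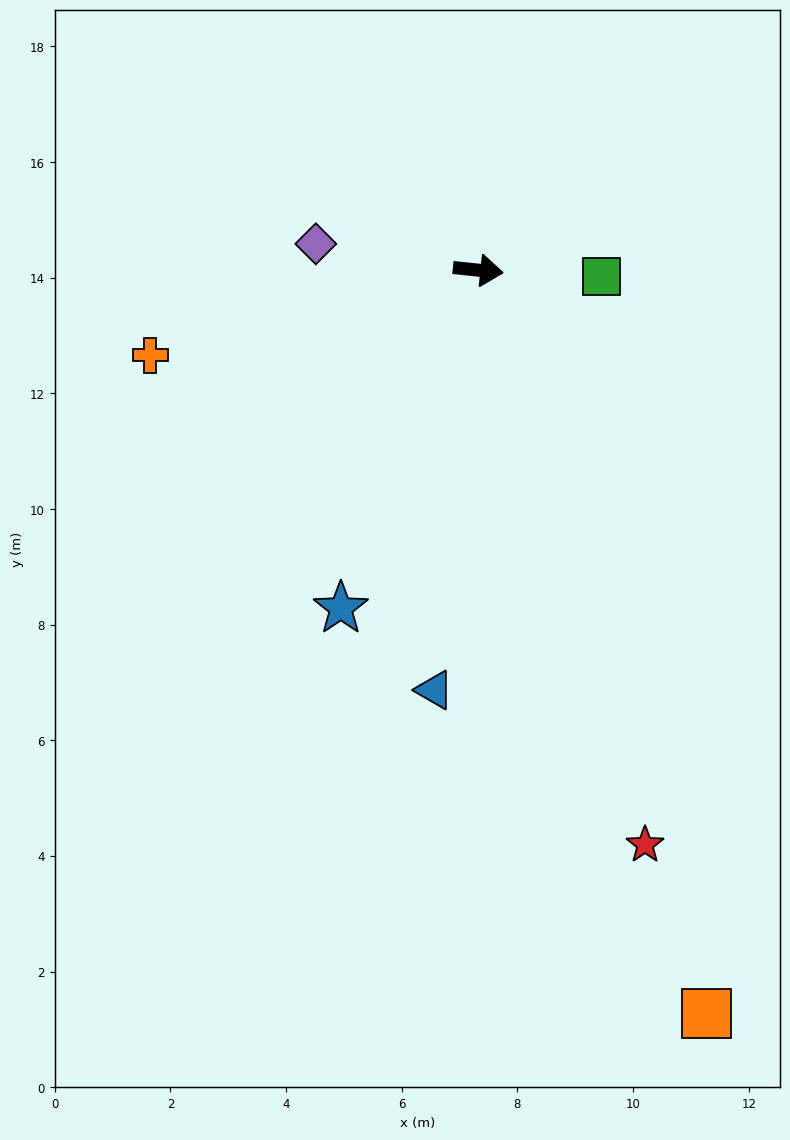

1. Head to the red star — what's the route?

turn right 68°, forward 10.3 m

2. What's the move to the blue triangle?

turn right 90°, forward 7.3 m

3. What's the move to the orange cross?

turn right 160°, forward 5.9 m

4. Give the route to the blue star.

turn right 106°, forward 6.3 m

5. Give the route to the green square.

turn left 3°, forward 2.1 m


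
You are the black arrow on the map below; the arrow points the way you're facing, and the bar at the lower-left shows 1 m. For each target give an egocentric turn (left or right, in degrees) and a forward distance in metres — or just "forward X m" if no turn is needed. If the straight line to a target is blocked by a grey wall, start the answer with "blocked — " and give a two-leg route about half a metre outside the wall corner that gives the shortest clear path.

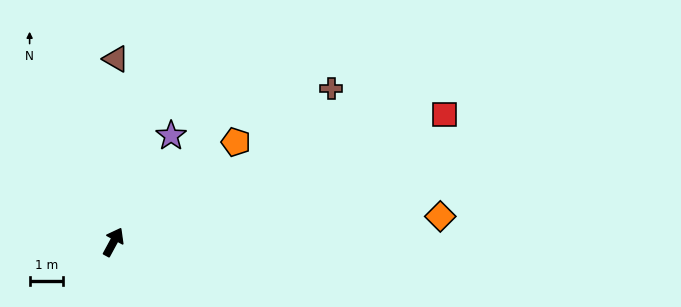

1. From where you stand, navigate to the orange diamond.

turn right 57°, forward 9.8 m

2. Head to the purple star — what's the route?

forward 3.6 m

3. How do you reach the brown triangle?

turn left 28°, forward 5.5 m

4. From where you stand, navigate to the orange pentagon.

turn right 22°, forward 4.7 m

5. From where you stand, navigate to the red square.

turn right 40°, forward 10.6 m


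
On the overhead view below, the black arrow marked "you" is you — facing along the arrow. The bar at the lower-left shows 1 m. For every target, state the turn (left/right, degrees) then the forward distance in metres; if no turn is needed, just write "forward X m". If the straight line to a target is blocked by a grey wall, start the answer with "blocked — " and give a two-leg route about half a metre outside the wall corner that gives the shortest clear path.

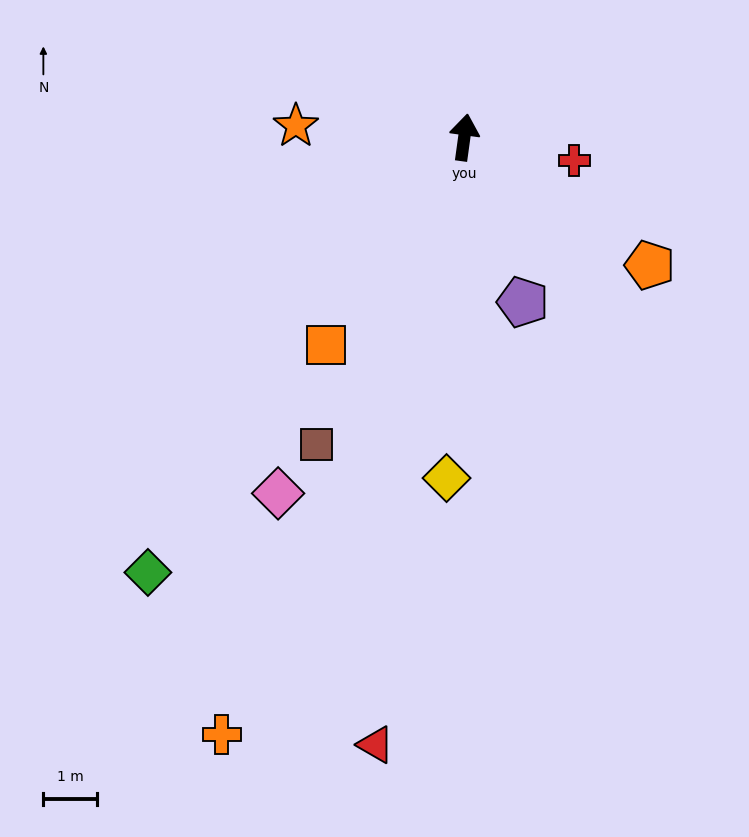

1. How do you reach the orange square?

turn left 154°, forward 4.6 m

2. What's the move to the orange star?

turn left 94°, forward 3.1 m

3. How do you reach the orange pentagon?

turn right 117°, forward 4.2 m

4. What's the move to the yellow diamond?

turn right 175°, forward 6.4 m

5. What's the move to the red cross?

turn right 94°, forward 2.1 m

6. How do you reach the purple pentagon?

turn right 153°, forward 3.3 m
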